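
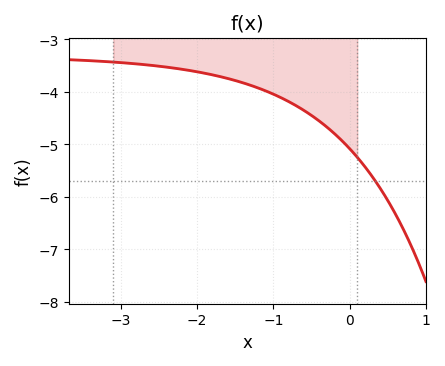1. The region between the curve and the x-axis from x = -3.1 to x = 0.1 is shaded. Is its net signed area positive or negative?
negative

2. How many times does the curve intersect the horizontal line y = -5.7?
1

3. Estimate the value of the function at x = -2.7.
-3.48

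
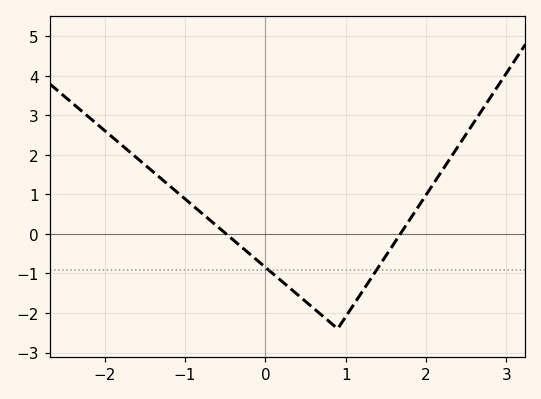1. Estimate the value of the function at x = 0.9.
-2.4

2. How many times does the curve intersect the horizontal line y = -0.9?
2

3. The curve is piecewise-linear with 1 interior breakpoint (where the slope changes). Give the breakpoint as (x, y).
(0.9, -2.4)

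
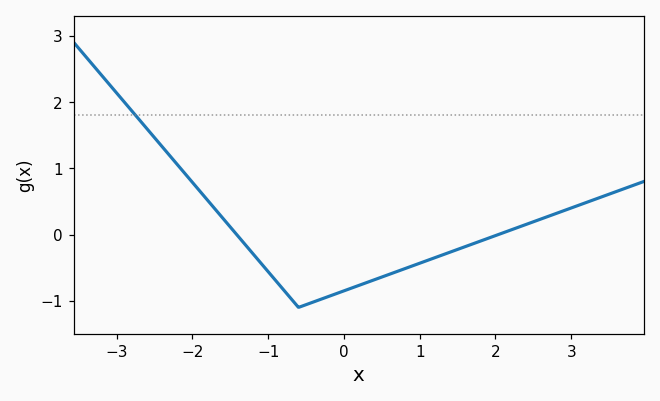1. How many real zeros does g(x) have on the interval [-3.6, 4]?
2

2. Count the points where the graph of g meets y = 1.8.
1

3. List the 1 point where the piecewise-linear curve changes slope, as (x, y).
(-0.6, -1.1)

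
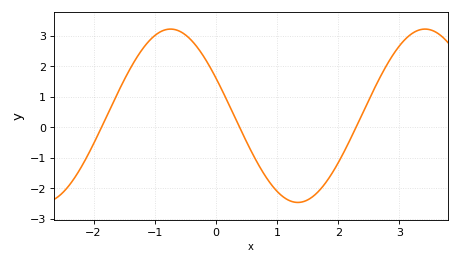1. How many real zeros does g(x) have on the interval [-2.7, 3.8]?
3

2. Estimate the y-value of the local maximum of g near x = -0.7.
3.22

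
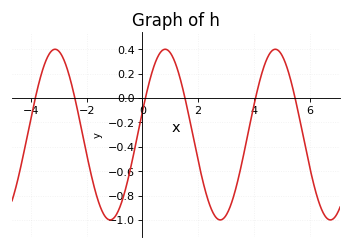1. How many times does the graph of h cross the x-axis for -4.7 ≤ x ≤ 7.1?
6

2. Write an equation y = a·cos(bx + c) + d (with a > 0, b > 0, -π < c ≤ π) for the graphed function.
y = 0.7cos(1.6x - 1.3) - 0.3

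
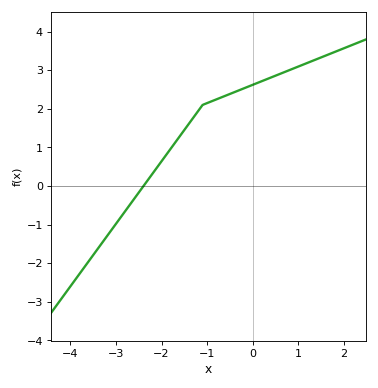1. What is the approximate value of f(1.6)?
3.38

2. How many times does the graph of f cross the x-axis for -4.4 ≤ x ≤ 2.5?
1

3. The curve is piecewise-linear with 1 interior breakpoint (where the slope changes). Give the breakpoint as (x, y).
(-1.1, 2.1)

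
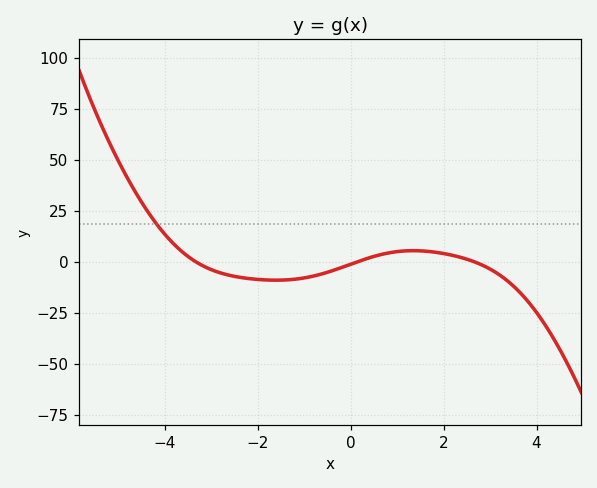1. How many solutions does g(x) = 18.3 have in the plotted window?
1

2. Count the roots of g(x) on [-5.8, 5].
3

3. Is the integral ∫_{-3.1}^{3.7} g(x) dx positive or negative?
negative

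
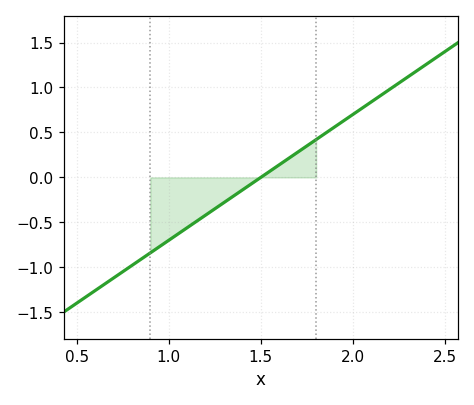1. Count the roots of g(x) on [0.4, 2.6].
1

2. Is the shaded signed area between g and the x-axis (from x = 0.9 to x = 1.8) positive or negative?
negative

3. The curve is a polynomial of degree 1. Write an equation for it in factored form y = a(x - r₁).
y = 1.4(x - 1.5)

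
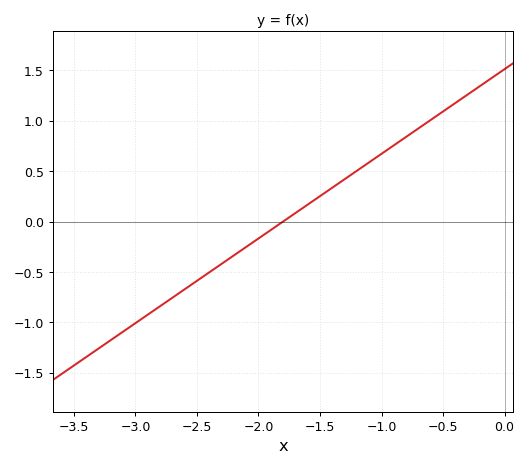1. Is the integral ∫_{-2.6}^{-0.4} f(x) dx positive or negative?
positive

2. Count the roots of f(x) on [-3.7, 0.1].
1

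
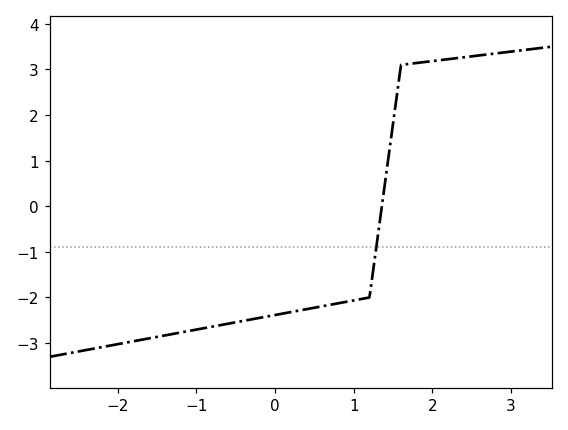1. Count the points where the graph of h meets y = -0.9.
1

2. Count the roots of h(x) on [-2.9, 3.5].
1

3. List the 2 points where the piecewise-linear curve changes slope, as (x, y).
(1.2, -2); (1.6, 3.1)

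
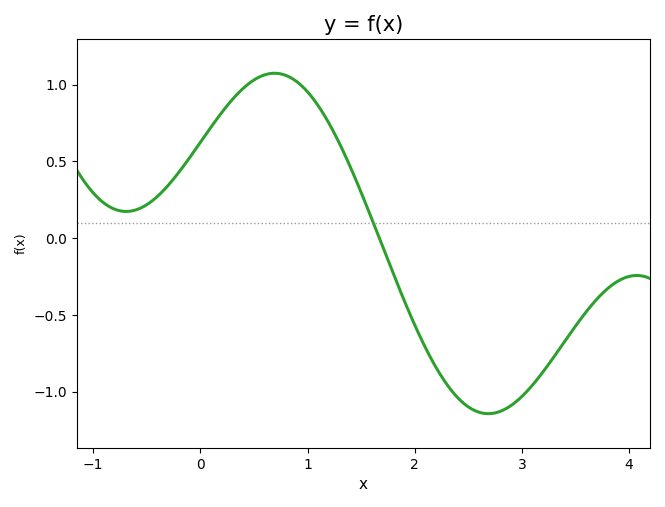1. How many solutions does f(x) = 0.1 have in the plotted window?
1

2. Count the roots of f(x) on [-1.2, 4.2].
1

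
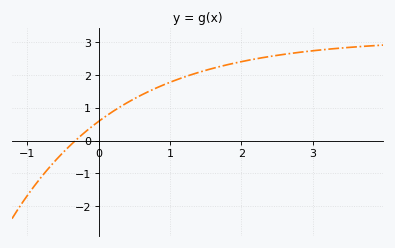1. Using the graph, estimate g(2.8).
2.67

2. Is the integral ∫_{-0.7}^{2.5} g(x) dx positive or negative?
positive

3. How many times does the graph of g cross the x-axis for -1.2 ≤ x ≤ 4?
1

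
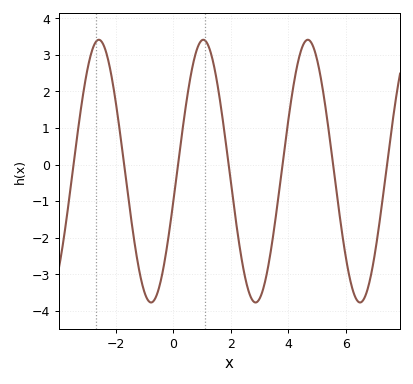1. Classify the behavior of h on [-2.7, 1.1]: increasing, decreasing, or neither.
neither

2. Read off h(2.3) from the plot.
-2.2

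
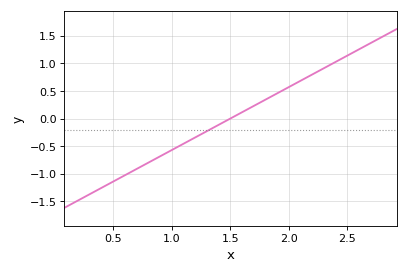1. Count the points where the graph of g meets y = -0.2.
1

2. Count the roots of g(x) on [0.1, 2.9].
1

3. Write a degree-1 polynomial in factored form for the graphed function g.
y = 1.14(x - 1.5)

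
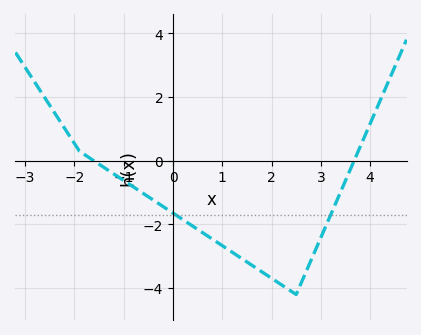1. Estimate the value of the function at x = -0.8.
-0.825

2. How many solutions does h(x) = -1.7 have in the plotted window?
2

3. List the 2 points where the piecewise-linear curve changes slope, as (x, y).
(-1.9, 0.3); (2.5, -4.2)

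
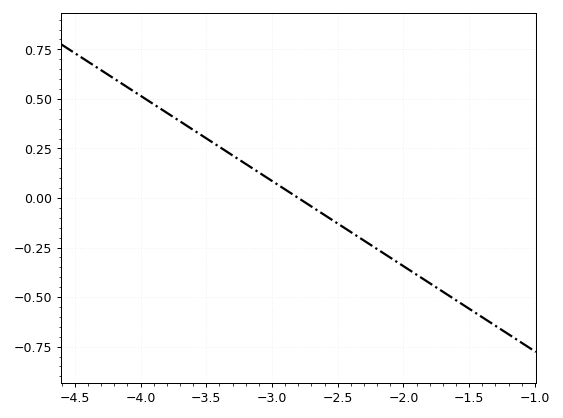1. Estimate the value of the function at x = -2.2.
-0.258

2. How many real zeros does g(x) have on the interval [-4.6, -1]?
1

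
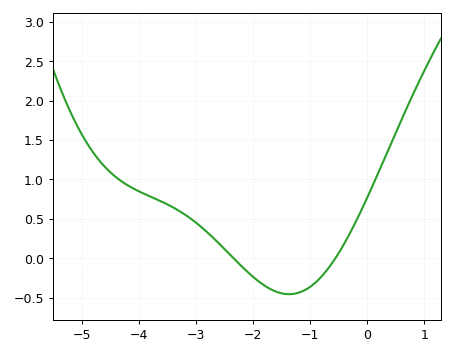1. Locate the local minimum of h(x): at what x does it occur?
-1.37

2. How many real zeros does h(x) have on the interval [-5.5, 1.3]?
2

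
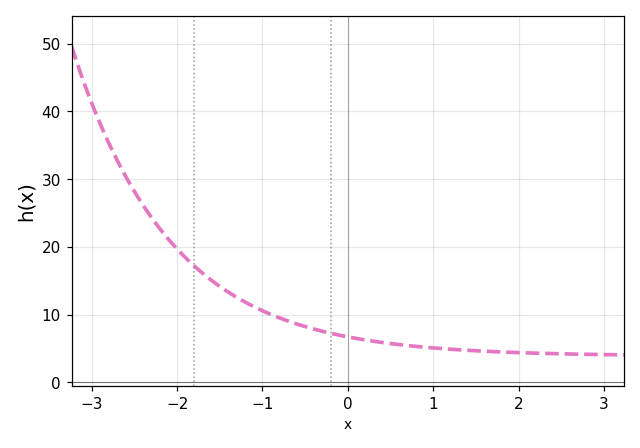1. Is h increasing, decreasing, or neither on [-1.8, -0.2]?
decreasing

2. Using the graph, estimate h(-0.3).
8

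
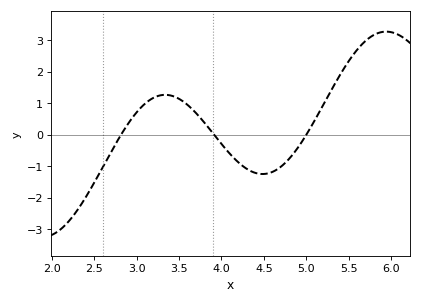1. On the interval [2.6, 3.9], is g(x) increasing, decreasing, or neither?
neither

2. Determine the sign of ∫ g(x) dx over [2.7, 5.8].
positive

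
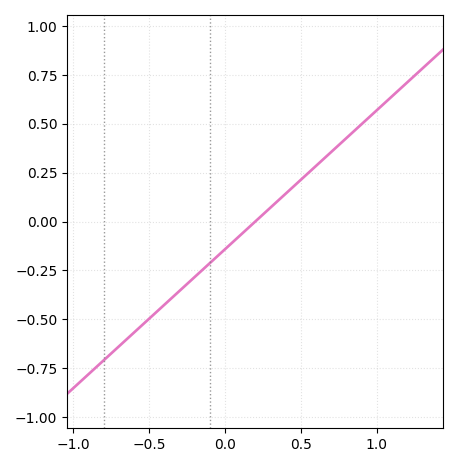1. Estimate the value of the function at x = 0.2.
0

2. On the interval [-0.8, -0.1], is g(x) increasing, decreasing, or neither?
increasing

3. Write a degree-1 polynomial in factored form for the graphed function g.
y = 0.71(x - 0.2)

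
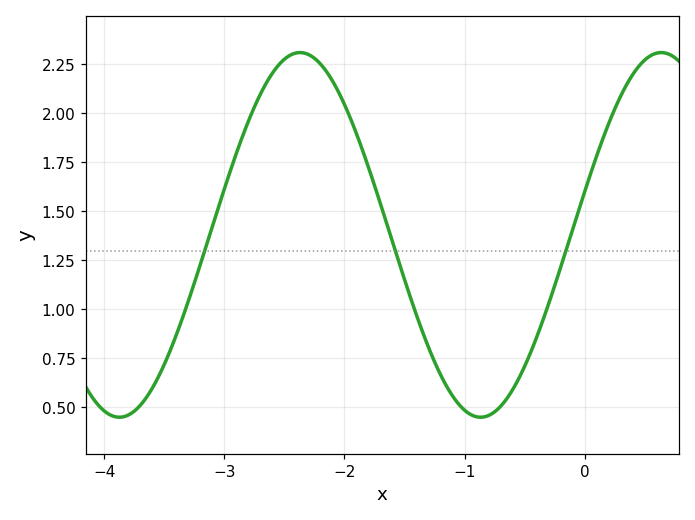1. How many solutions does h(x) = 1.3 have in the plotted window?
3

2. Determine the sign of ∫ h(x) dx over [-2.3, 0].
positive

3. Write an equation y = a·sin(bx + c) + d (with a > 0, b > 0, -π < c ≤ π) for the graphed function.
y = 0.93sin(2.09x + 0.24) + 1.38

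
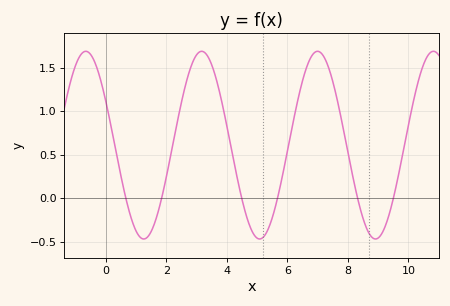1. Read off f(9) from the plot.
-0.459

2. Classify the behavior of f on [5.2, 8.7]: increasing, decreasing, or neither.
neither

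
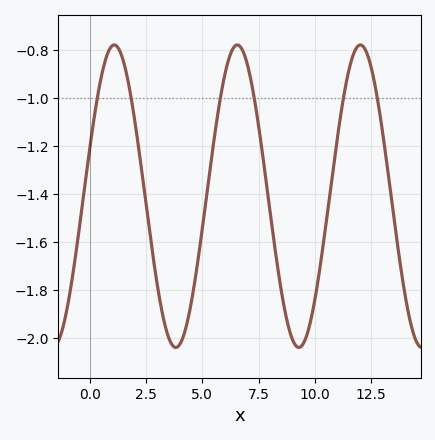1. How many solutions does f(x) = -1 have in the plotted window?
6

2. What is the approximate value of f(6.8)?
-0.804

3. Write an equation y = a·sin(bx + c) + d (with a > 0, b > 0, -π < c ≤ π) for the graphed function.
y = 0.63sin(1.15x + 0.312) - 1.41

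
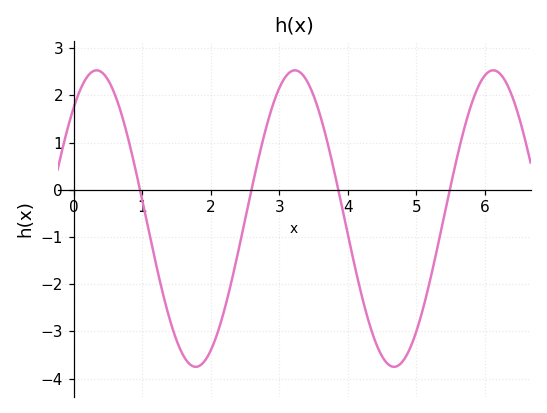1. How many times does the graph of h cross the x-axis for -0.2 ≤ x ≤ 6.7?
4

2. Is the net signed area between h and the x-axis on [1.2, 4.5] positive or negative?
negative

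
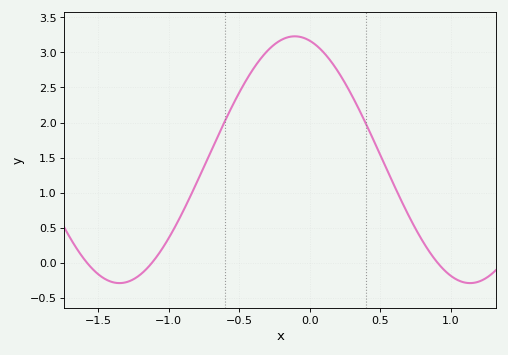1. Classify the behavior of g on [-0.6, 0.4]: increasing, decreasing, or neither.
neither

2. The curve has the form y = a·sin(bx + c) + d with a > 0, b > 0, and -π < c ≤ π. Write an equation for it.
y = 1.76sin(2.53x + 1.84) + 1.47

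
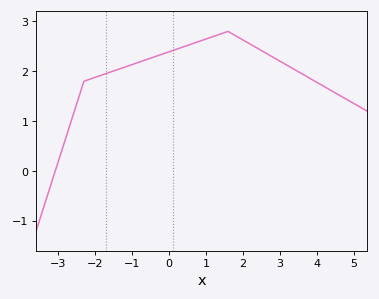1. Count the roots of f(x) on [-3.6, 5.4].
1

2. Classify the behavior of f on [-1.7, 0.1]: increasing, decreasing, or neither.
increasing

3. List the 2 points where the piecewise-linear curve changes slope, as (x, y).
(-2.3, 1.8); (1.6, 2.8)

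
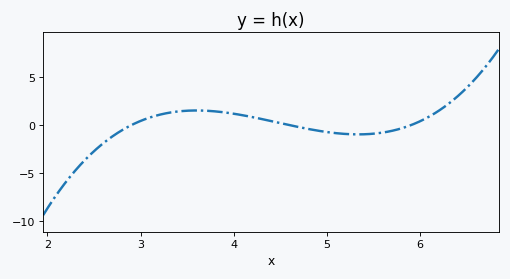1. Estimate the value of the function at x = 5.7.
-0.585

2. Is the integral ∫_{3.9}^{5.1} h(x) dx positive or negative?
positive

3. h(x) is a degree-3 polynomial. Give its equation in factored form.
y = 0.95(x - 2.9)(x - 4.6)(x - 5.9)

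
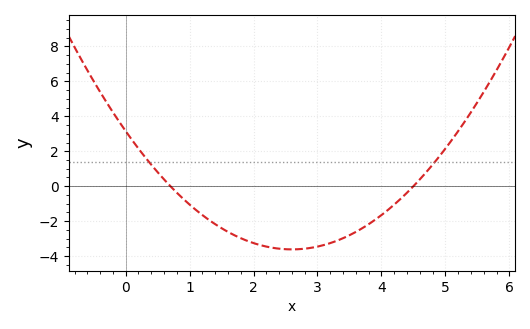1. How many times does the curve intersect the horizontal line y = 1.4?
2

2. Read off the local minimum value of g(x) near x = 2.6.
-3.6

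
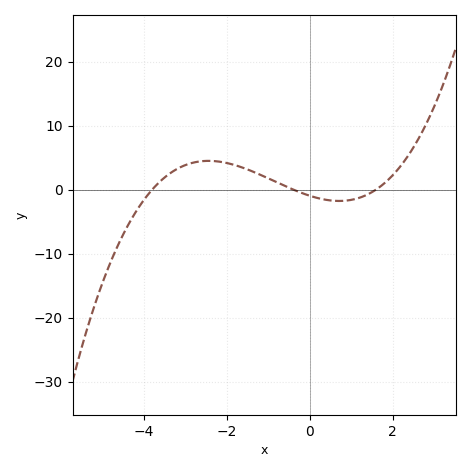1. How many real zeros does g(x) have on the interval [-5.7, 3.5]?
3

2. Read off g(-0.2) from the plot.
-0.518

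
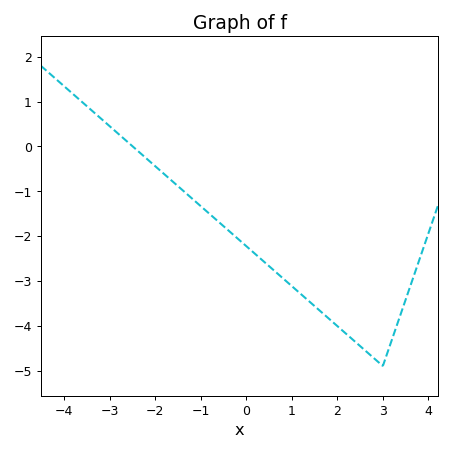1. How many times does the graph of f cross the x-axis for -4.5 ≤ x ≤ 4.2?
1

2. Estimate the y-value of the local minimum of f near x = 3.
-4.9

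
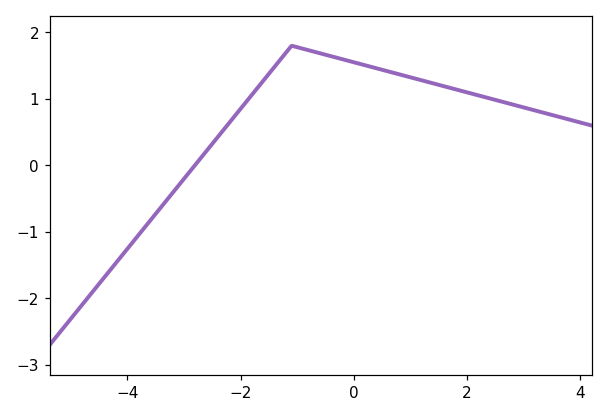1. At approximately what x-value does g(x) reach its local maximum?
-1.1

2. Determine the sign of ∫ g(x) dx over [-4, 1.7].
positive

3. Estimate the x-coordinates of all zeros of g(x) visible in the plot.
-2.81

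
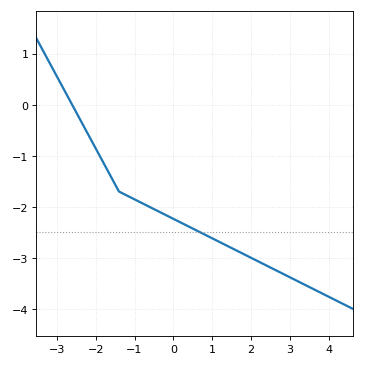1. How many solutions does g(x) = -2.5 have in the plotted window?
1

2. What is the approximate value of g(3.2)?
-3.45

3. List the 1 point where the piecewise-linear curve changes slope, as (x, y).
(-1.4, -1.7)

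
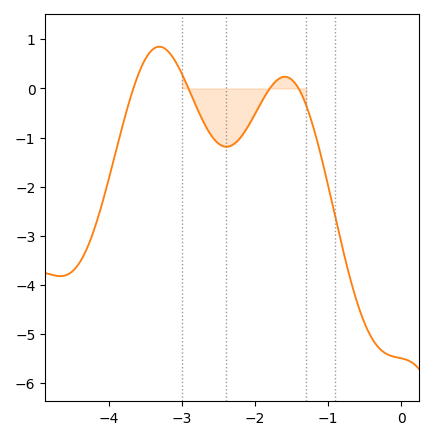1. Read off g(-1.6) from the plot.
0.2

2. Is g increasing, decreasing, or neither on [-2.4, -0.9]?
neither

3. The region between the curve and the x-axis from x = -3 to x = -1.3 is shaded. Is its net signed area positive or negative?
negative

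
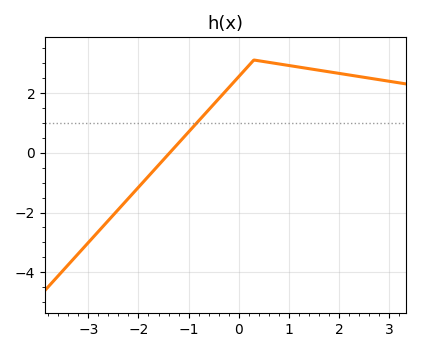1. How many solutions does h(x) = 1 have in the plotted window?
1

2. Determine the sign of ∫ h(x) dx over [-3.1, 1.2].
positive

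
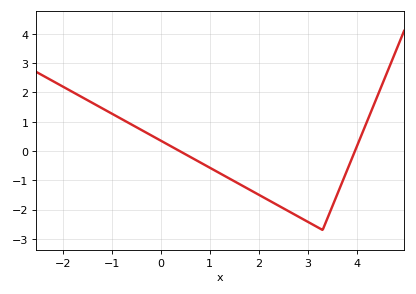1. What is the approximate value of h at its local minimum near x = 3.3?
-2.7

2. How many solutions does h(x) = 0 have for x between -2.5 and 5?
2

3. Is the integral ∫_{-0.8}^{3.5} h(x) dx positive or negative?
negative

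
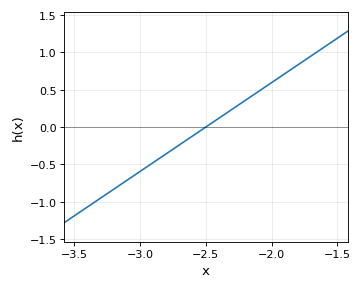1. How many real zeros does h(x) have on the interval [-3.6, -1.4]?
1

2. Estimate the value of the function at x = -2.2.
0.35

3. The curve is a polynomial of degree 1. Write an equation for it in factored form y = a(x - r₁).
y = 1.19(x + 2.5)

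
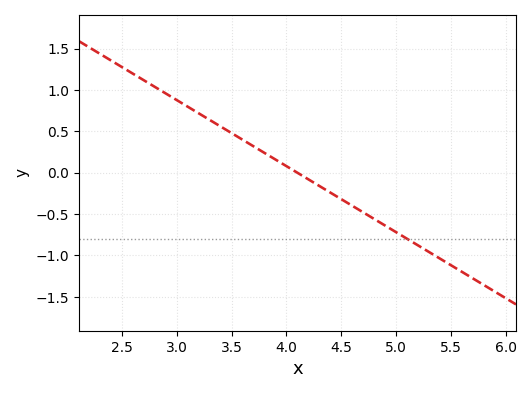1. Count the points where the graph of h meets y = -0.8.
1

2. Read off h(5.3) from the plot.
-0.95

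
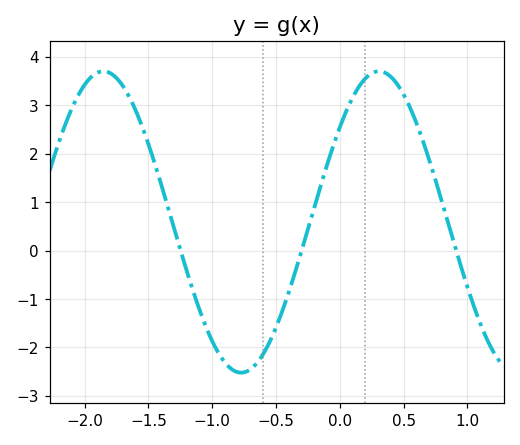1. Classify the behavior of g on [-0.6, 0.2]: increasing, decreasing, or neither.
increasing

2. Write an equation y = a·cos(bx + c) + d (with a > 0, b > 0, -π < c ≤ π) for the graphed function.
y = 3.11cos(2.91x - 0.892) + 0.59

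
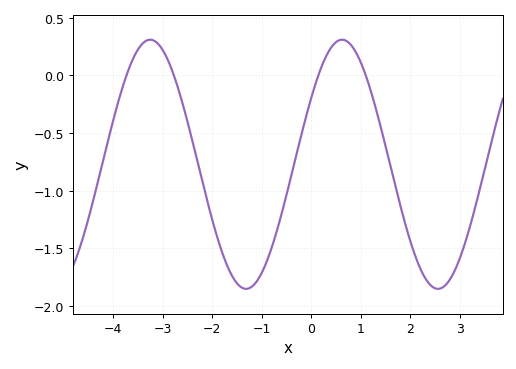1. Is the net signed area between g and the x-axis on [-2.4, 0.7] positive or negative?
negative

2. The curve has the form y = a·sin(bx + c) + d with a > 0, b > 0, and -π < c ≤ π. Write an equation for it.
y = 1.08sin(1.6x + 0.56) - 0.77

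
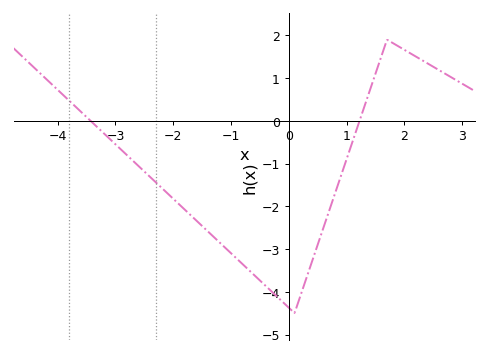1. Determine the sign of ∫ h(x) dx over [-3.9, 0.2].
negative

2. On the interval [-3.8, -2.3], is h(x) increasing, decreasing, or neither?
decreasing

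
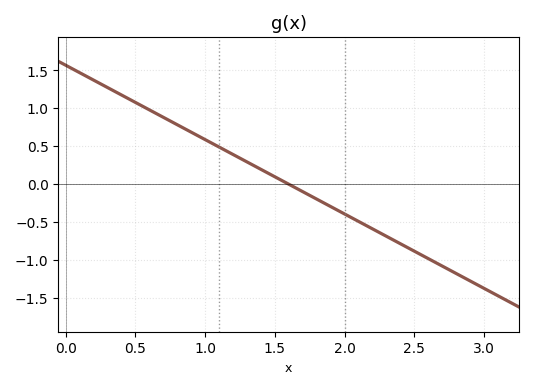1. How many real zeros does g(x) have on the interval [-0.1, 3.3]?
1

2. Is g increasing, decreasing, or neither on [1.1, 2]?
decreasing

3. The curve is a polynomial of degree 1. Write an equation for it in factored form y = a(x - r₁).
y = -0.98(x - 1.6)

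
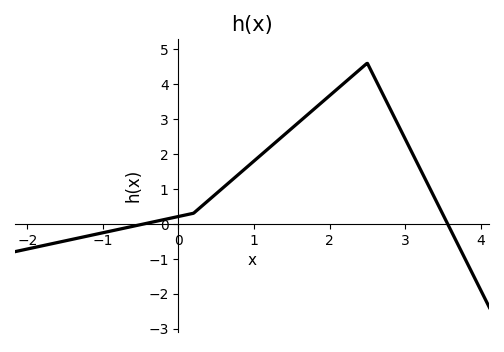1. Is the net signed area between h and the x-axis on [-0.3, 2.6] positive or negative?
positive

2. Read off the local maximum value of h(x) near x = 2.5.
4.6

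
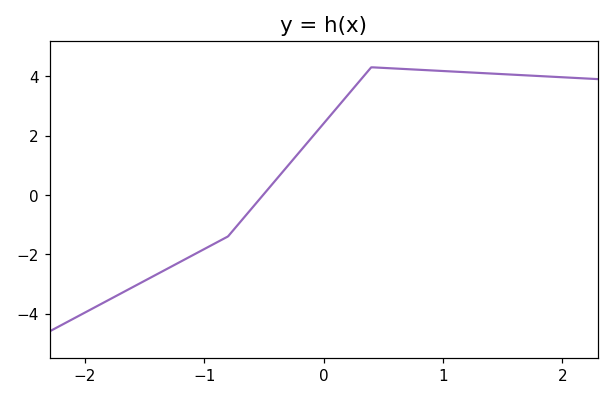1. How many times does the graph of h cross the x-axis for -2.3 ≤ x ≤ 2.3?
1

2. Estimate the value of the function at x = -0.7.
-1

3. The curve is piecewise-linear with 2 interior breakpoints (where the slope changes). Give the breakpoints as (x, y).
(-0.8, -1.4); (0.4, 4.3)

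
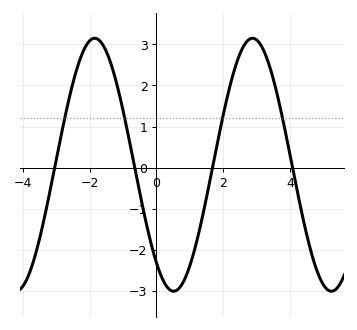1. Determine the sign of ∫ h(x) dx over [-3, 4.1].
positive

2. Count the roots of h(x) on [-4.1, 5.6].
4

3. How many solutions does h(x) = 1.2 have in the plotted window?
4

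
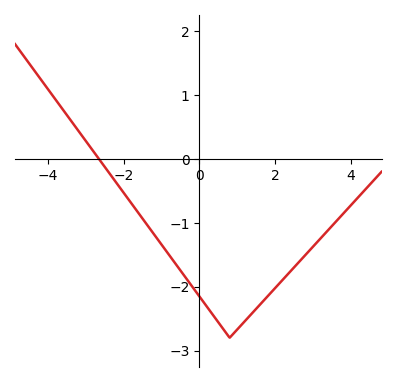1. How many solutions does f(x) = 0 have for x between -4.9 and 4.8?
1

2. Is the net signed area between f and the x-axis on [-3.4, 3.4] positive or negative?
negative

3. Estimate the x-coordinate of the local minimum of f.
0.799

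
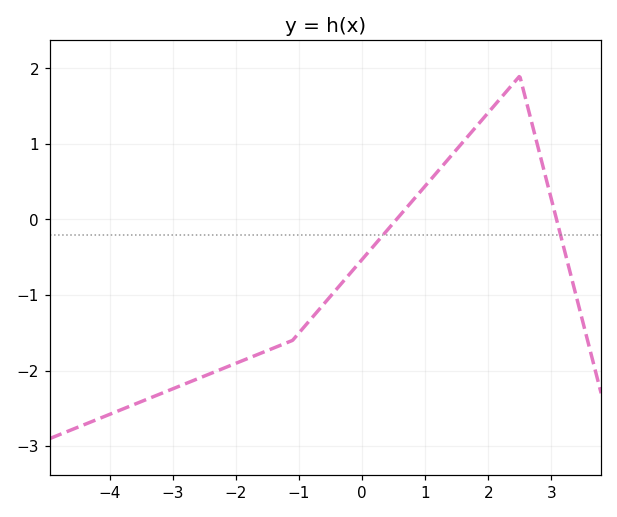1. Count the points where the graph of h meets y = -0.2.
2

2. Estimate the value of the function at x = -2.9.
-2.21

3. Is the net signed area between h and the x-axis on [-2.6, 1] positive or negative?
negative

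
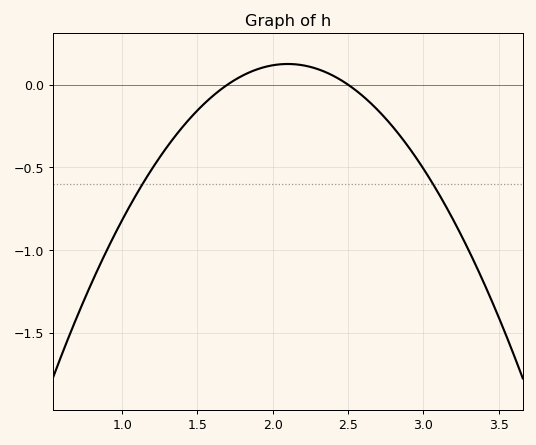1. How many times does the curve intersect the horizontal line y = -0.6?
2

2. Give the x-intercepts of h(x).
1.7, 2.5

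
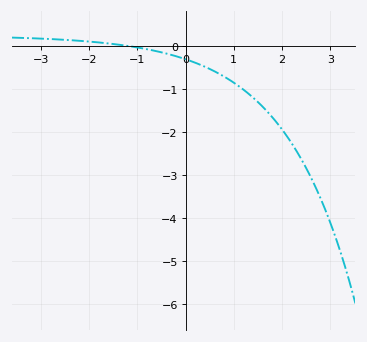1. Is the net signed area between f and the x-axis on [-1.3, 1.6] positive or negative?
negative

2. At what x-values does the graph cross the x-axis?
-1.1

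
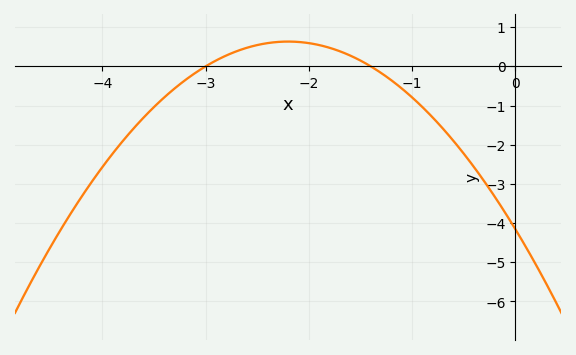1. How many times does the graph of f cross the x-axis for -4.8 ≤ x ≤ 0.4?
2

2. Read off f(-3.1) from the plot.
-0.168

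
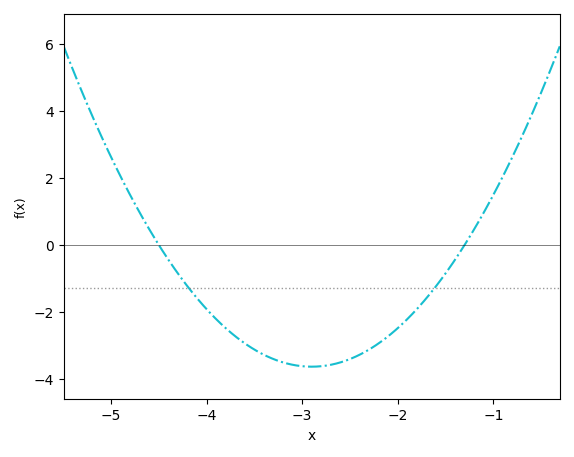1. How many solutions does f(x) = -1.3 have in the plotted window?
2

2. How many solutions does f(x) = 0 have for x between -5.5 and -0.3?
2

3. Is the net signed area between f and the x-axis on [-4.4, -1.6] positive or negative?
negative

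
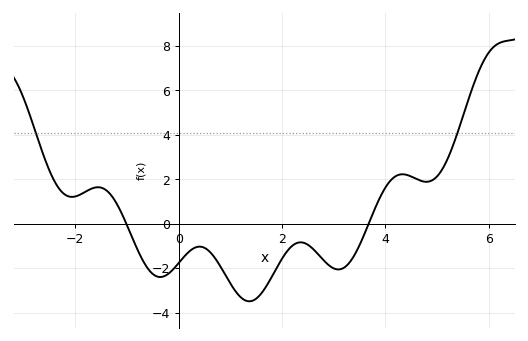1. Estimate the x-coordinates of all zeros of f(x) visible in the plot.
-1, 3.6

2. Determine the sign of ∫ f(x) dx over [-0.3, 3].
negative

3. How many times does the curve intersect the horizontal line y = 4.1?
2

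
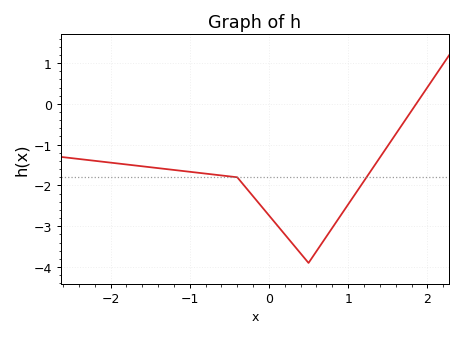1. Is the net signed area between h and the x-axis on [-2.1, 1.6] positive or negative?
negative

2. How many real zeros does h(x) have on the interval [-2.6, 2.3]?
1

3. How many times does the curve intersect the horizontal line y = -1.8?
2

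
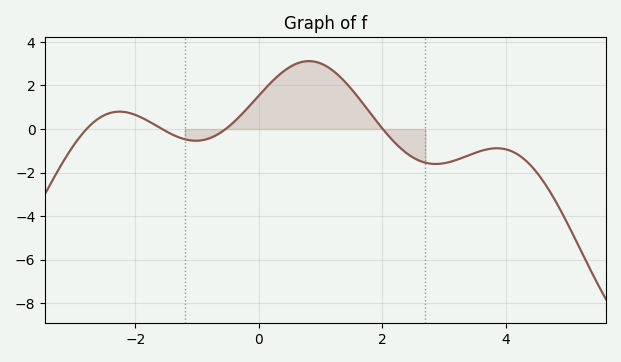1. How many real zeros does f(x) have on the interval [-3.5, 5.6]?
4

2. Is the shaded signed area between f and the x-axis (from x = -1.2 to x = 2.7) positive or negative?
positive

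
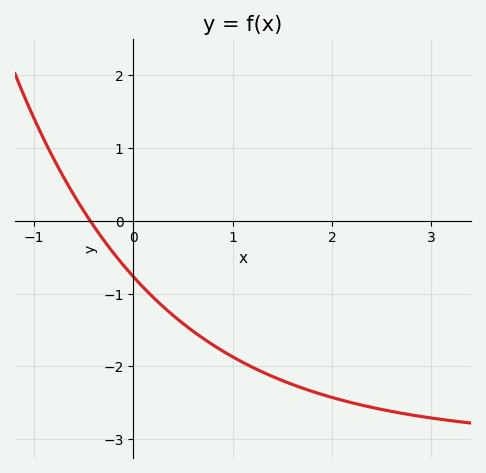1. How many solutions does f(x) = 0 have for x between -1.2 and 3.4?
1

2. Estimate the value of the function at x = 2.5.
-2.59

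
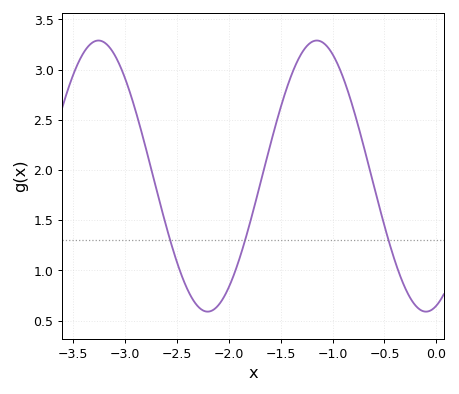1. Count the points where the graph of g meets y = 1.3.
3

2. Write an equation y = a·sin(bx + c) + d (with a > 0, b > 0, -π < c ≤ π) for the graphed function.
y = 1.35sin(3x - 1.3) + 1.94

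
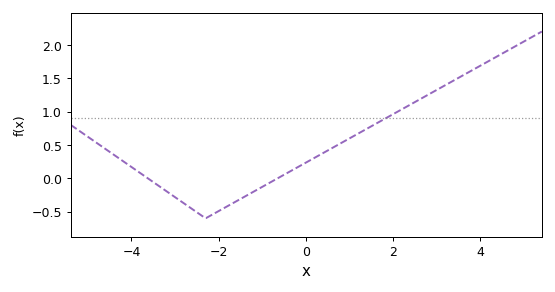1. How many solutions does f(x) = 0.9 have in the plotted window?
1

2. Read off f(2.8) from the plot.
1.25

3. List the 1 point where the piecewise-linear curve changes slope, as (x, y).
(-2.3, -0.6)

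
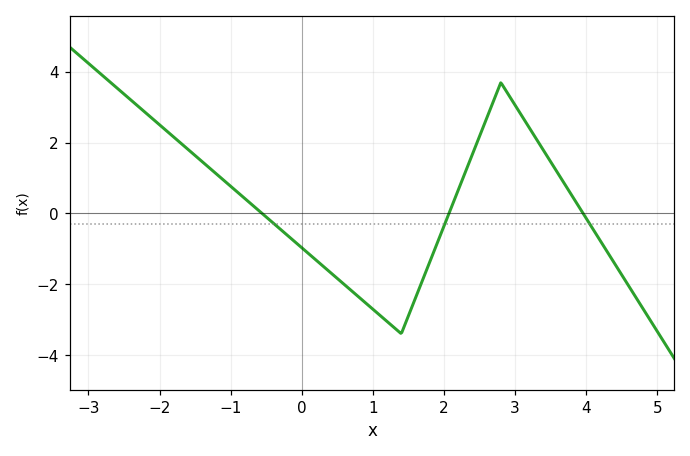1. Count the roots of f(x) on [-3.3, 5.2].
3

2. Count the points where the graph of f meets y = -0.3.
3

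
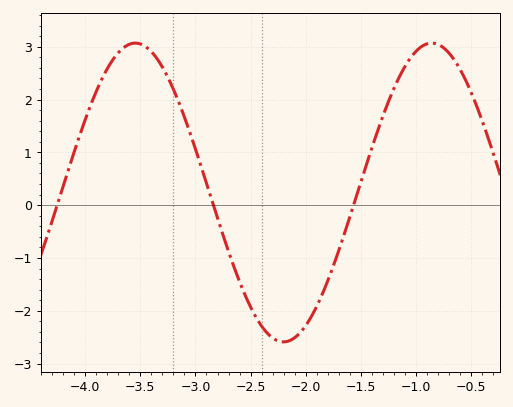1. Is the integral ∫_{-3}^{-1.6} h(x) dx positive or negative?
negative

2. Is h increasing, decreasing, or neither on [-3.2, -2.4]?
decreasing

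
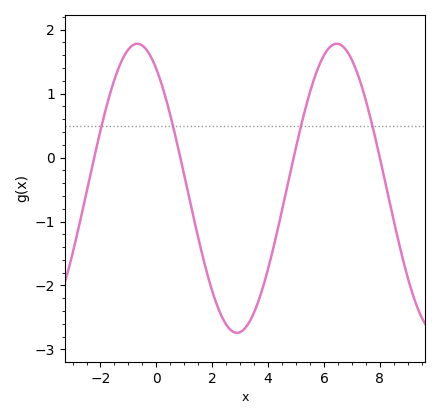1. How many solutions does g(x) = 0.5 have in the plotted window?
4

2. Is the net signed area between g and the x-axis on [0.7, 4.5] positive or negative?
negative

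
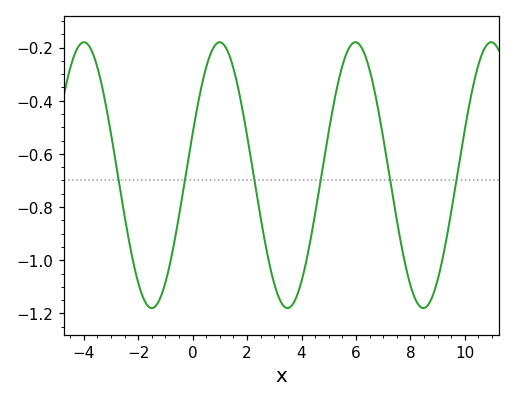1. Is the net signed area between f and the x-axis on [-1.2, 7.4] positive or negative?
negative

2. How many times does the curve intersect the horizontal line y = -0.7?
6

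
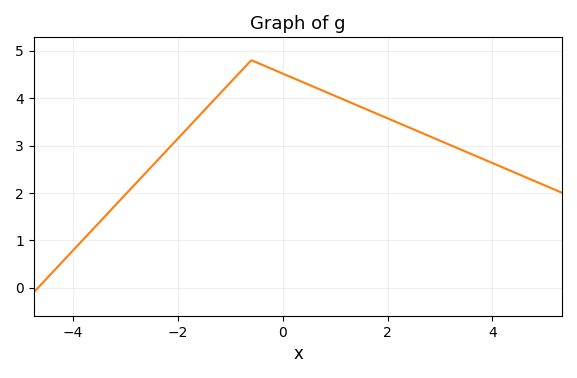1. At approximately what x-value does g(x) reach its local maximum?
-0.601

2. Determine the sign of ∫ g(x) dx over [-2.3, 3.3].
positive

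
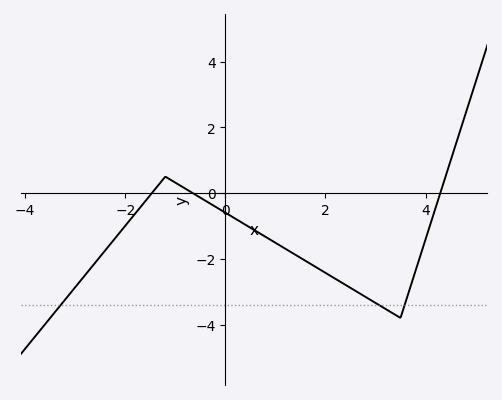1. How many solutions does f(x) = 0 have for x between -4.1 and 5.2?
3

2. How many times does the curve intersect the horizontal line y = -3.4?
3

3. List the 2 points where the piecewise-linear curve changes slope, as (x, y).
(-1.2, 0.5); (3.5, -3.8)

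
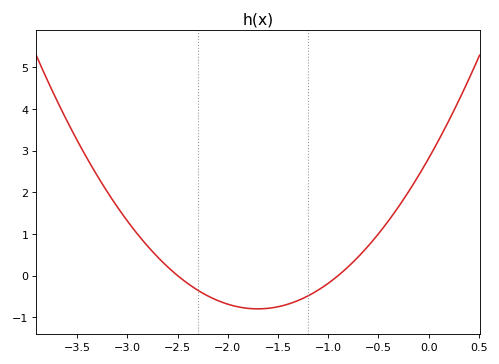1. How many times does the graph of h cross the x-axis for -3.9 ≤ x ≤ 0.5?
2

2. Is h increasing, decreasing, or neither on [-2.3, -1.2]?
neither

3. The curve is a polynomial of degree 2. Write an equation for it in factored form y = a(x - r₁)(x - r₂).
y = 1.25(x + 2.5)(x + 0.9)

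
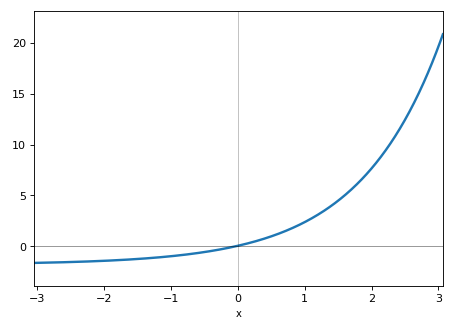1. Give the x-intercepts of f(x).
-0.034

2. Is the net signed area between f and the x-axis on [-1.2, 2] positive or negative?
positive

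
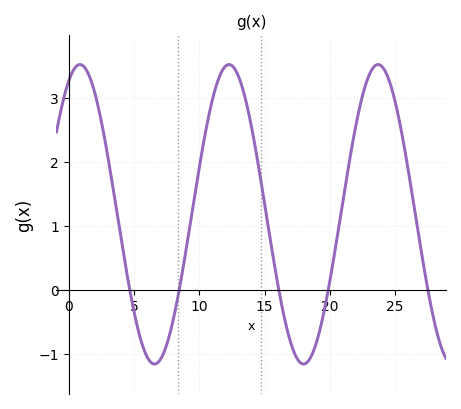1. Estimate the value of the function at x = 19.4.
-0.5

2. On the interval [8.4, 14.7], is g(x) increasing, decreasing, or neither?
neither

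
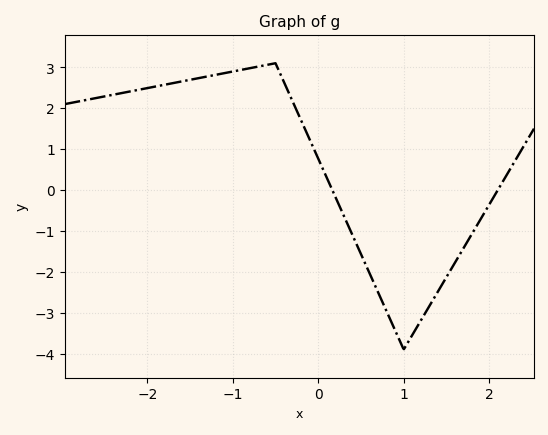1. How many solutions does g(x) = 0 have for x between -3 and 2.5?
2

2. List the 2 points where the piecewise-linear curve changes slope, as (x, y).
(-0.5, 3.1); (1, -3.9)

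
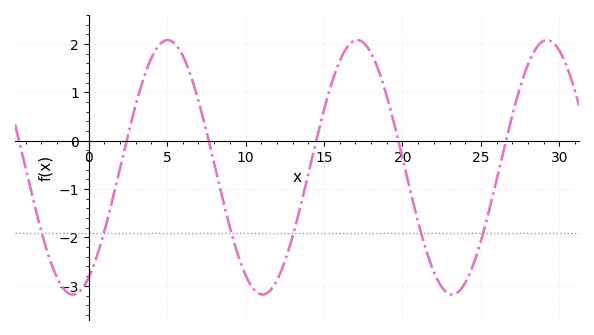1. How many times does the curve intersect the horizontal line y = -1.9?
6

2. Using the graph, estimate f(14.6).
0.1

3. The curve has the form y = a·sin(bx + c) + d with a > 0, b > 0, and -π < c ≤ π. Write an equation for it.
y = 2.63sin(0.52x - 1) - 0.55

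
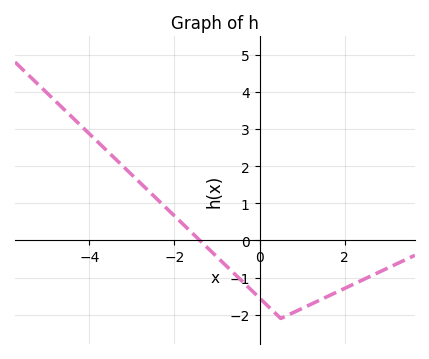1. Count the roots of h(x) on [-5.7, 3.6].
1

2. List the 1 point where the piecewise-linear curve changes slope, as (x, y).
(0.5, -2.1)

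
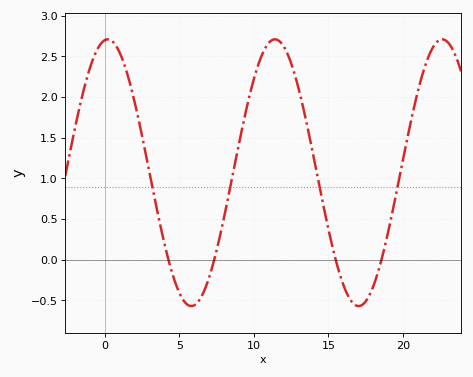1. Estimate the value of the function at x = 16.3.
-0.436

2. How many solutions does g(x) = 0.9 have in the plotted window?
4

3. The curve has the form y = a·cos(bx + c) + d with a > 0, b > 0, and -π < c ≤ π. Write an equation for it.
y = 1.64cos(0.56x - 0.11) + 1.07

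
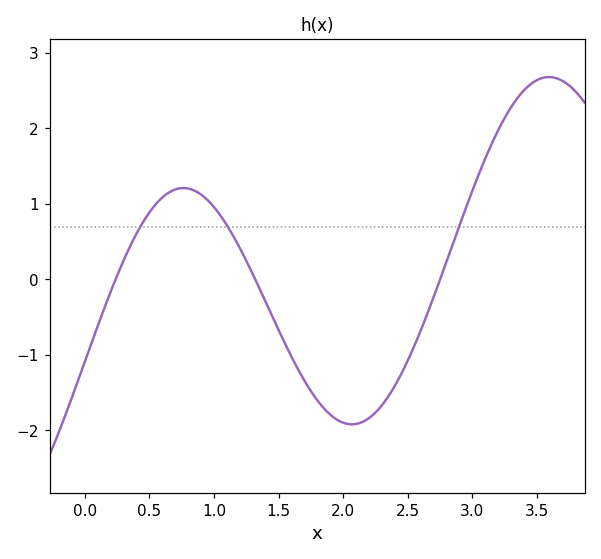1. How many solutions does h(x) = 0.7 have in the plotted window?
3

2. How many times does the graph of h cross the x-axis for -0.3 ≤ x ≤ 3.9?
3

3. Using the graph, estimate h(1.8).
-1.6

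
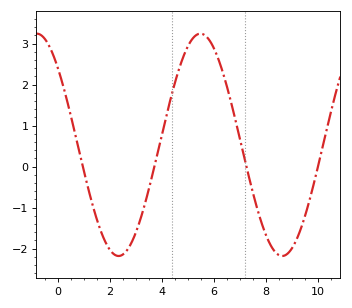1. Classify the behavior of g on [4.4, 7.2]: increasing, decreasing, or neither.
neither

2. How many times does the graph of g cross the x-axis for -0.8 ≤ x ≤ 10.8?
4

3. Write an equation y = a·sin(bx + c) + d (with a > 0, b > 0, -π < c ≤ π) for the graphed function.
y = 2.71sin(1x + 2.38) + 0.53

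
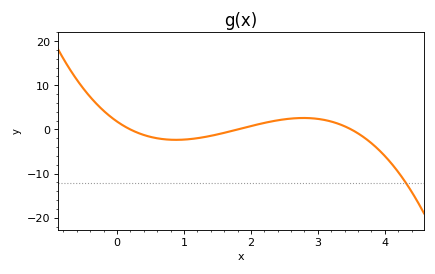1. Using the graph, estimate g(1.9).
0.5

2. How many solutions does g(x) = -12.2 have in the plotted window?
1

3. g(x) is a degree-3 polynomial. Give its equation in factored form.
y = -1.43(x - 0.2)(x - 1.8)(x - 3.5)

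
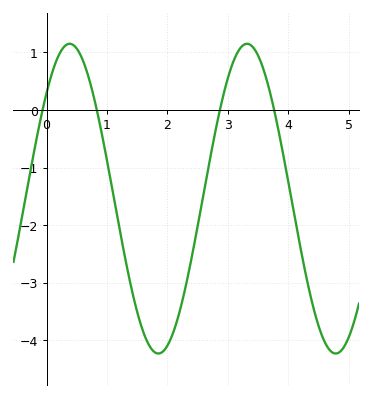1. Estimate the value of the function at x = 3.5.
1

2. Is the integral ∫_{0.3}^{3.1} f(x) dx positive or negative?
negative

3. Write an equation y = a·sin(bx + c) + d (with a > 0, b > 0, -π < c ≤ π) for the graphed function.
y = 2.69sin(2.1x + 0.75) - 1.54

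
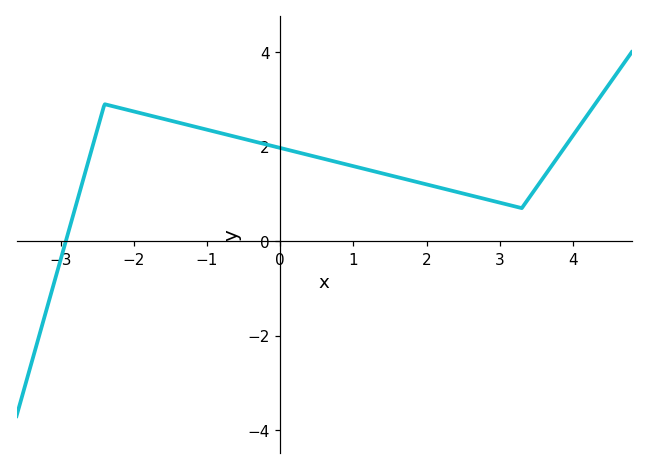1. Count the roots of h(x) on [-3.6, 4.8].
1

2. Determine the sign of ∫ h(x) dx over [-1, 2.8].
positive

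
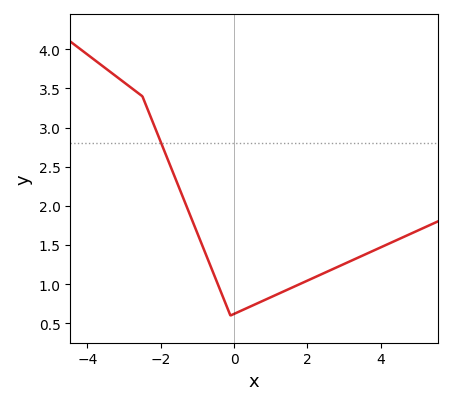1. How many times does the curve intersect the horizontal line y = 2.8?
1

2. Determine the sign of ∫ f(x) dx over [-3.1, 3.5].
positive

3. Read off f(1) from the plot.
0.834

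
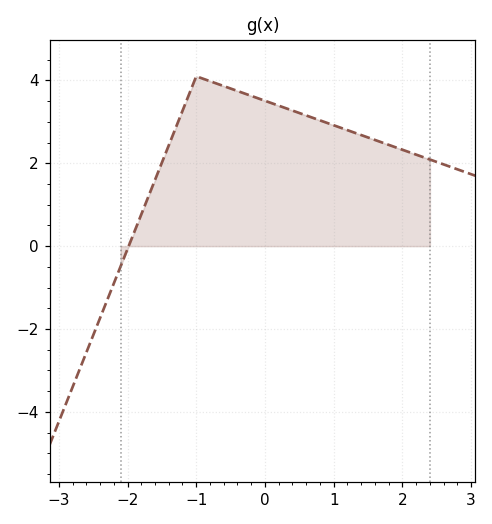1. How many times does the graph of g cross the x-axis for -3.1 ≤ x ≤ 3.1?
1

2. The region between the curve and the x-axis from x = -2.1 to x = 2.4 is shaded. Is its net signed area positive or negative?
positive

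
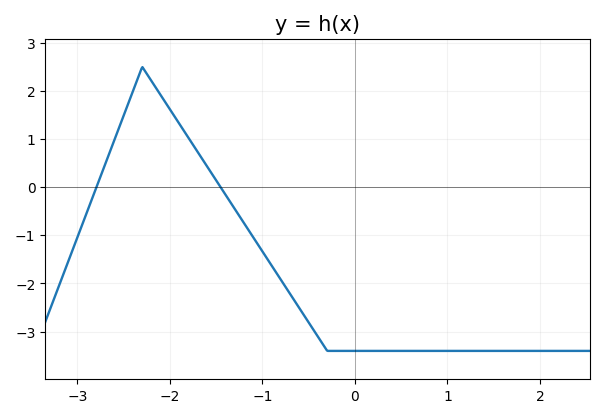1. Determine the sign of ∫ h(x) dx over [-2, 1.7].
negative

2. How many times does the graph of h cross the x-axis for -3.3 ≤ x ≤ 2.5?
2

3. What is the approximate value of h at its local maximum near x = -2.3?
2.5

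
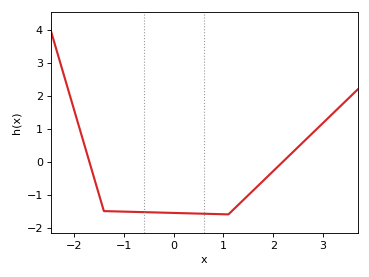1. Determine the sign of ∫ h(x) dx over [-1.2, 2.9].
negative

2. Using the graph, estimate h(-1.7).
0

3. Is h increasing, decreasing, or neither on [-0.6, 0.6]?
decreasing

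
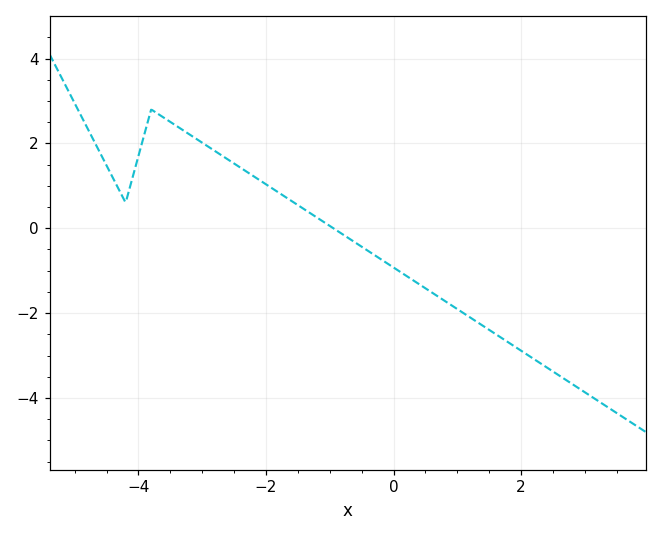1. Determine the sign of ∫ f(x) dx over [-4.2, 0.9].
positive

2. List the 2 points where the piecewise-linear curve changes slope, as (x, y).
(-4.2, 0.6); (-3.8, 2.8)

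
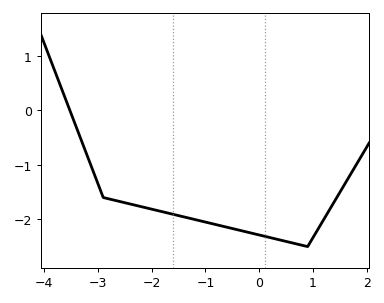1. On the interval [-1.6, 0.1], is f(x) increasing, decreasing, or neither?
decreasing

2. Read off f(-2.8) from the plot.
-1.6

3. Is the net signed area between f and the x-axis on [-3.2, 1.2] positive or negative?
negative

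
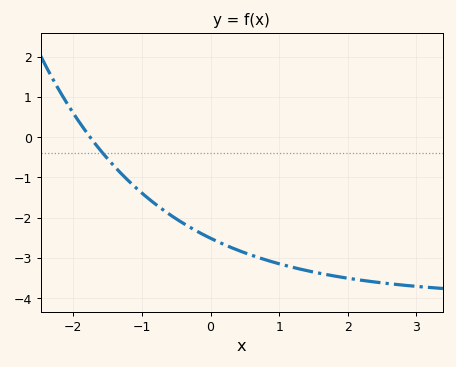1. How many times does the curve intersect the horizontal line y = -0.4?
1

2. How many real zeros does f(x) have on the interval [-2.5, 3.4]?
1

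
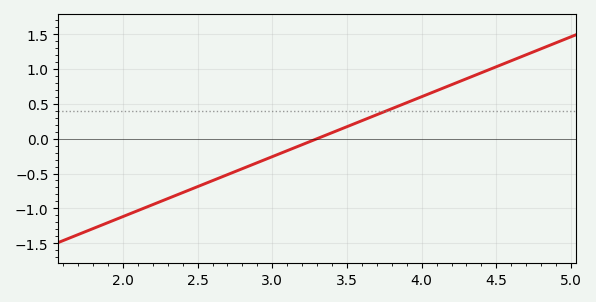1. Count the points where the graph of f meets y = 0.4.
1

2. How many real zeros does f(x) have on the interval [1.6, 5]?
1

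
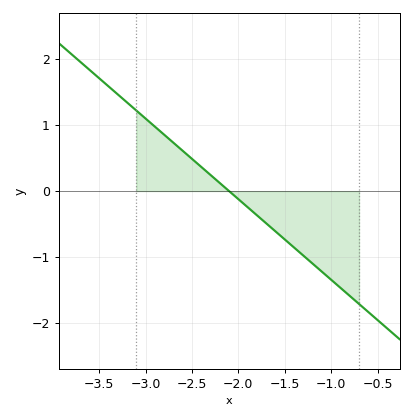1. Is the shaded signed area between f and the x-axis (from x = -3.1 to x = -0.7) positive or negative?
negative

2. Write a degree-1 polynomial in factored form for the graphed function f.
y = -1.22(x + 2.1)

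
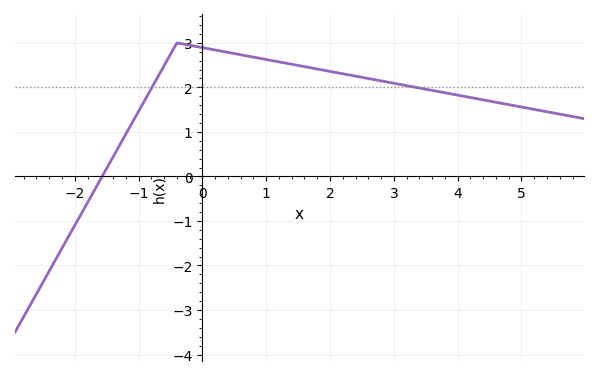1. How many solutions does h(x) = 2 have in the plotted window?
2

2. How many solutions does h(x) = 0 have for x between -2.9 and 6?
1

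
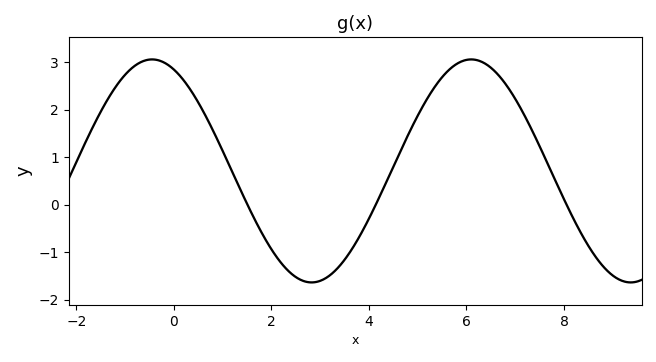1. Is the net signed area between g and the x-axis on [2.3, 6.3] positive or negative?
positive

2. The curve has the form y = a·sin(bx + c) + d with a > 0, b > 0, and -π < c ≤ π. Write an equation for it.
y = 2.35sin(0.96x + 2) + 0.71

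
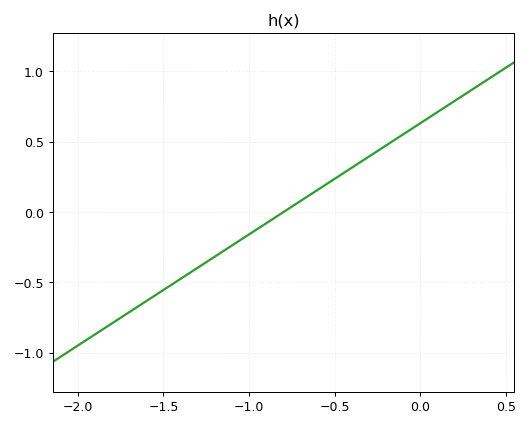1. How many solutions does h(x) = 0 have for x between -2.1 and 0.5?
1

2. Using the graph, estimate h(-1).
-0.158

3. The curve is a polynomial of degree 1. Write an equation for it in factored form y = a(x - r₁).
y = 0.79(x + 0.8)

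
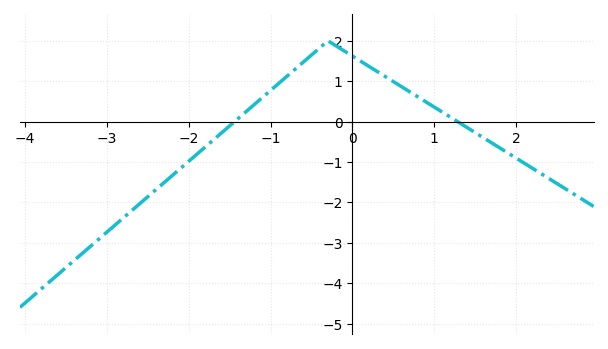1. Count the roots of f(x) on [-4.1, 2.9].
2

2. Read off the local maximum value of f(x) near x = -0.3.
2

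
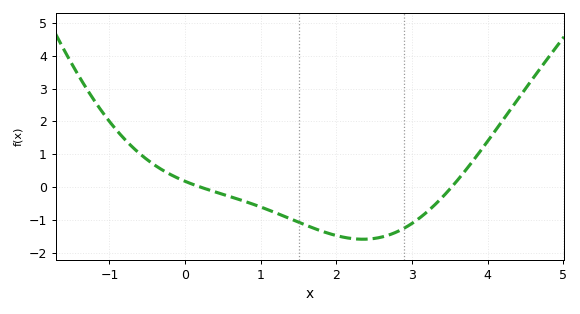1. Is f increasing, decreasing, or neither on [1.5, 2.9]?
neither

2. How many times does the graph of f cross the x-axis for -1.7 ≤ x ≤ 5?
2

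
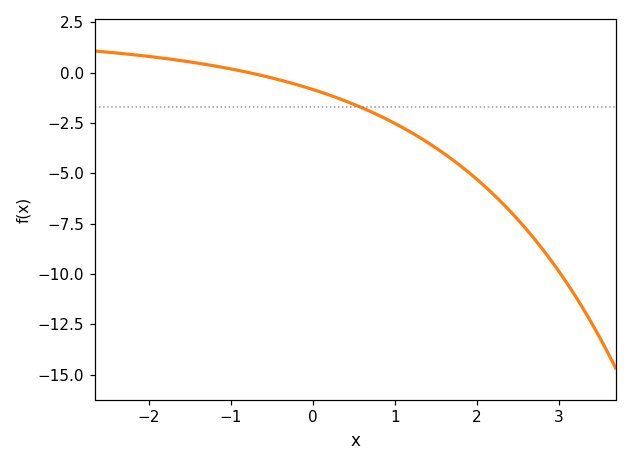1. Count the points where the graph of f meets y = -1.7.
1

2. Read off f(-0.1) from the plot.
-0.703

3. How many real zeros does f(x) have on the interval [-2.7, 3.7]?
1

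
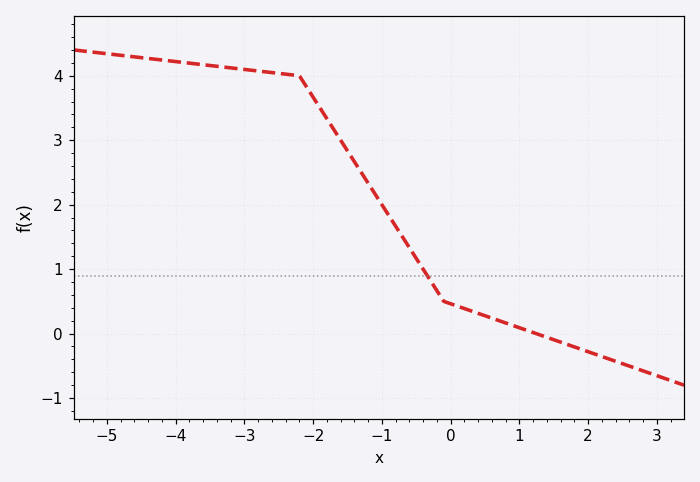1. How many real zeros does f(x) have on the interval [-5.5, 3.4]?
1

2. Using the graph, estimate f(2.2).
-0.4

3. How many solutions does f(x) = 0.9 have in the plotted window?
1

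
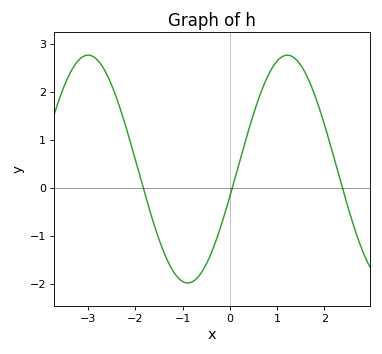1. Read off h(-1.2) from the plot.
-1.7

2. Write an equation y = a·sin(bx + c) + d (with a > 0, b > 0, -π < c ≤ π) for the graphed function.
y = 2.37sin(1.5x - 0.24) + 0.39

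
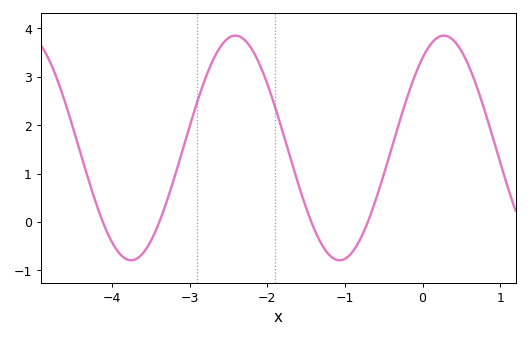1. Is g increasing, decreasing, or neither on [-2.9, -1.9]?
neither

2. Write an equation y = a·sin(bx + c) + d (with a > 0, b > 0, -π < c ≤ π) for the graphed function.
y = 2.32sin(2.3x + 0.93) + 1.53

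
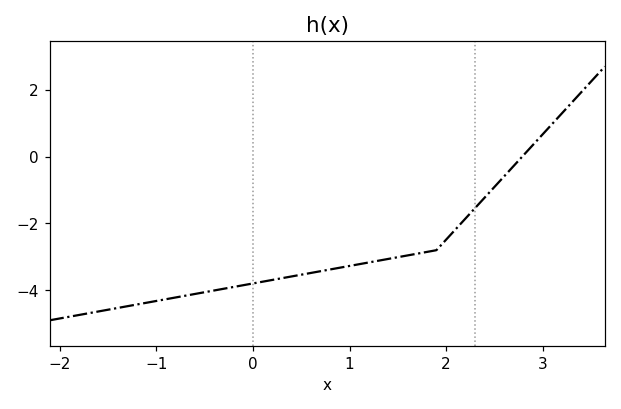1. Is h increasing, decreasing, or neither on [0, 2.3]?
increasing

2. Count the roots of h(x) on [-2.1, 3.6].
1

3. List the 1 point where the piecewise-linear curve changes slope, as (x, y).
(1.9, -2.8)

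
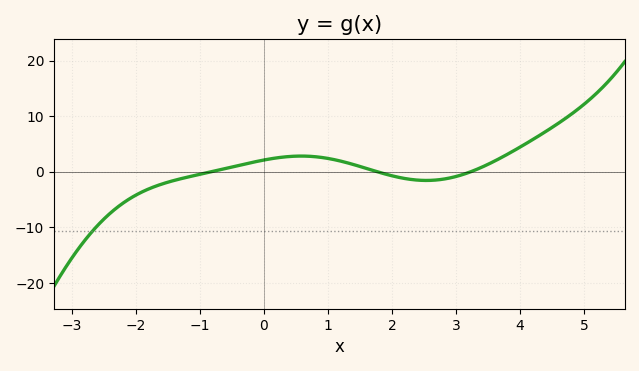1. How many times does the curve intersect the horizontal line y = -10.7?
1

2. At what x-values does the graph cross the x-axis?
-0.822, 1.77, 3.23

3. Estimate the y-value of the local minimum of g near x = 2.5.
-1.56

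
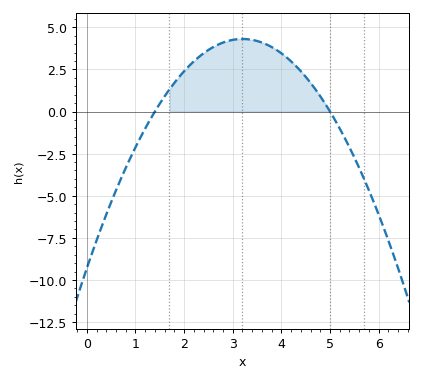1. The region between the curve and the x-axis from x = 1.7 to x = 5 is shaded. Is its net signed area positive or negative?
positive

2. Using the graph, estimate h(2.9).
4.2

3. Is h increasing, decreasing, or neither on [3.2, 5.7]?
decreasing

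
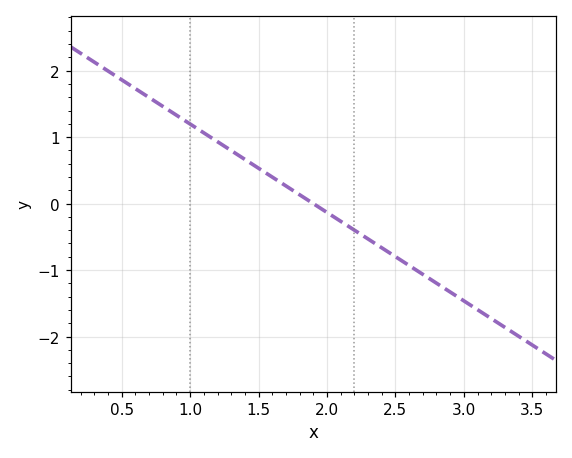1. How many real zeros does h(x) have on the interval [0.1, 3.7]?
1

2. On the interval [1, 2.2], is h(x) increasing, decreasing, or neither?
decreasing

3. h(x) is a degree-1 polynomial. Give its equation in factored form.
y = -1.33(x - 1.9)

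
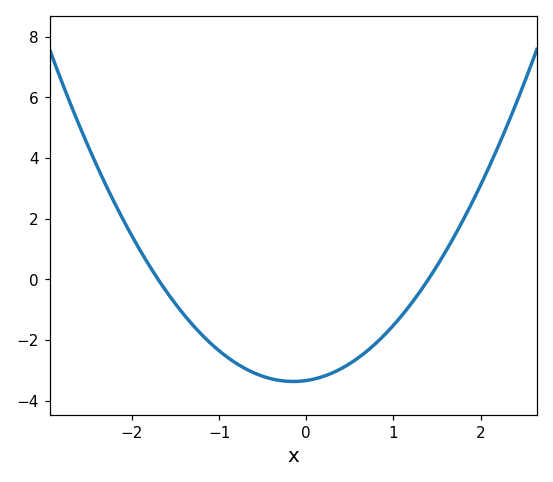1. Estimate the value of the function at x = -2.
1.43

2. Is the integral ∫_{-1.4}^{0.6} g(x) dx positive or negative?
negative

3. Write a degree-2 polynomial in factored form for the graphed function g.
y = 1.4(x + 1.7)(x - 1.4)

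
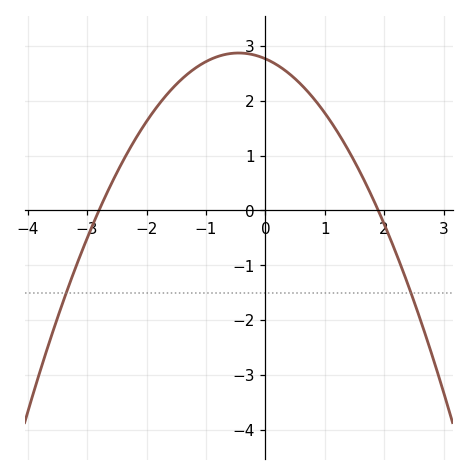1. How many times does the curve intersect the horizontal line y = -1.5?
2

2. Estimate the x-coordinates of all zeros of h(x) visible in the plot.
-2.8, 1.9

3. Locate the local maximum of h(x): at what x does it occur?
-0.45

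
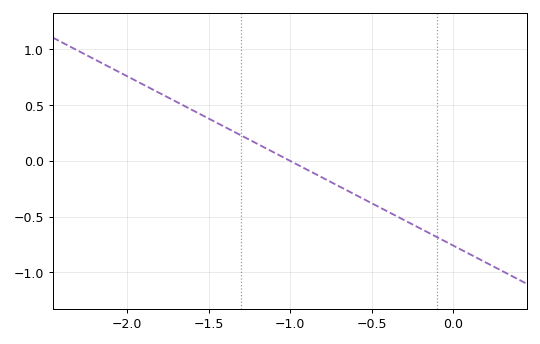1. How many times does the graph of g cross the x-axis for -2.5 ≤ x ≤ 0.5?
1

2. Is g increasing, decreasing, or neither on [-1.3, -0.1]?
decreasing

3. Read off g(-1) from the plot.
0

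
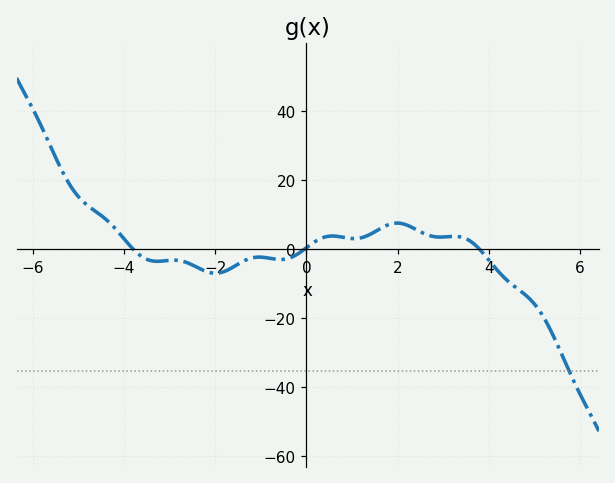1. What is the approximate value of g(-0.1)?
0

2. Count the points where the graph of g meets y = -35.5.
1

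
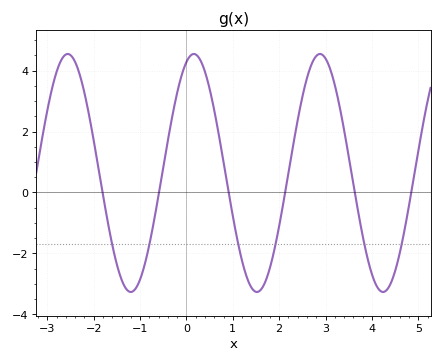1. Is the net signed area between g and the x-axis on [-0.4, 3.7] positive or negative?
positive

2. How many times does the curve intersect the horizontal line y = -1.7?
6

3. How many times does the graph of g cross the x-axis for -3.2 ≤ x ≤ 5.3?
6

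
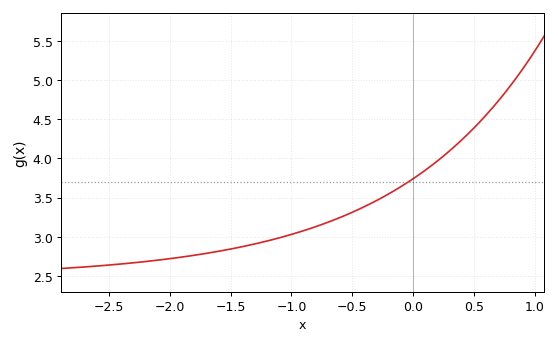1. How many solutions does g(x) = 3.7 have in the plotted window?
1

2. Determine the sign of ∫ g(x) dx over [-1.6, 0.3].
positive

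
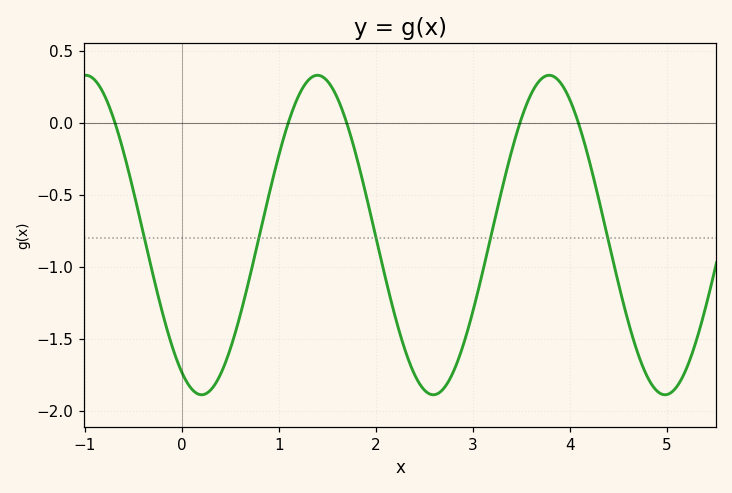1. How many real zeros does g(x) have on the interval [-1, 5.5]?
5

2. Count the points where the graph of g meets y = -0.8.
5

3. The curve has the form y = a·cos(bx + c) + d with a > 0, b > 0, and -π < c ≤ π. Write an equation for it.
y = 1.11cos(2.63x + 2.61) - 0.78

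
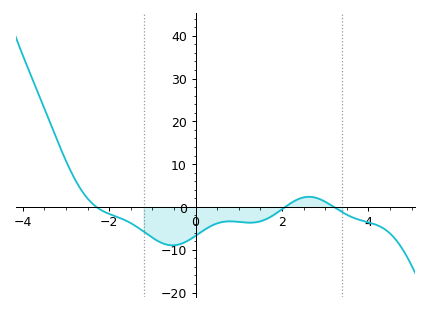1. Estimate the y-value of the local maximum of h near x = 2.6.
2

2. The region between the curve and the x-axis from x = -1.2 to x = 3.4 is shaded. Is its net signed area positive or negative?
negative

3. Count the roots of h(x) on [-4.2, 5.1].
3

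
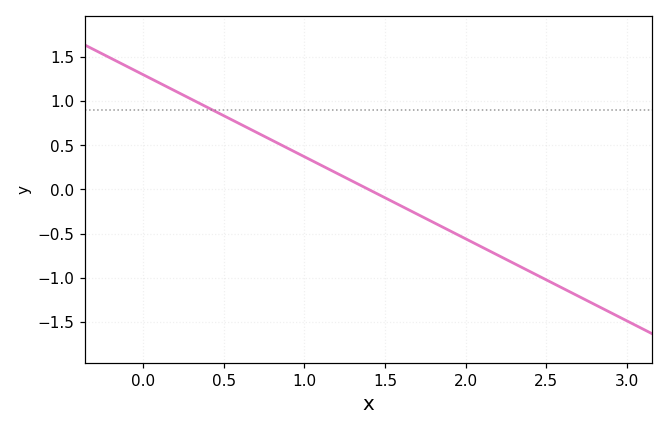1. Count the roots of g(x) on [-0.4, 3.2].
1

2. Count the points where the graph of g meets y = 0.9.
1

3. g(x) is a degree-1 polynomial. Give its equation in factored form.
y = -0.93(x - 1.4)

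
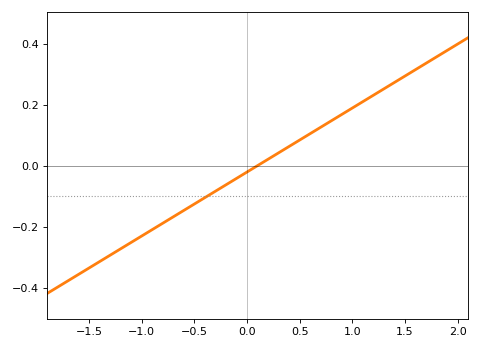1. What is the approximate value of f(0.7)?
0.12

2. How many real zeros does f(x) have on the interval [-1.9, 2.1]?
1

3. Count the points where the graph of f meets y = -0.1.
1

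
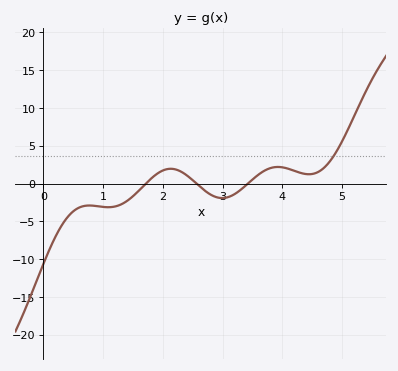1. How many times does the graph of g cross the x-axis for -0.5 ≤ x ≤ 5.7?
3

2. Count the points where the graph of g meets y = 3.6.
1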